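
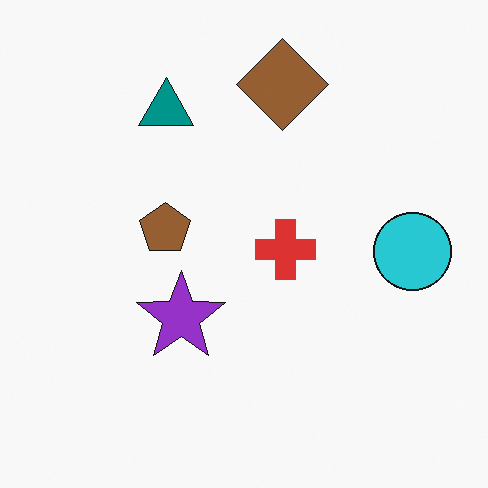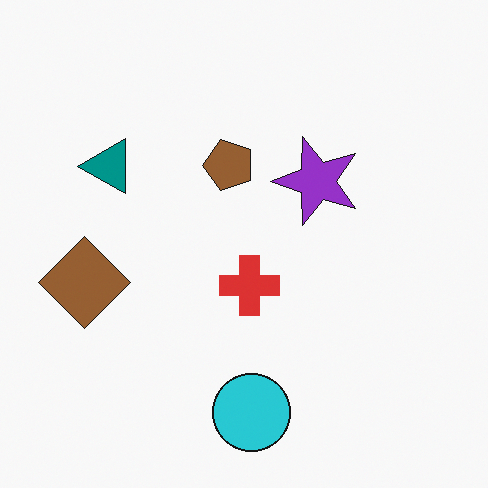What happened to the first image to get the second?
The transformation is: transposed (reflected across the top-left ↔ bottom-right diagonal).

Shapes have swapped their row and column positions — what was in the top-right is now in the bottom-left — a diagonal reflection.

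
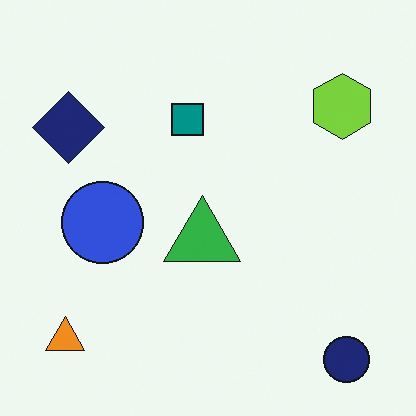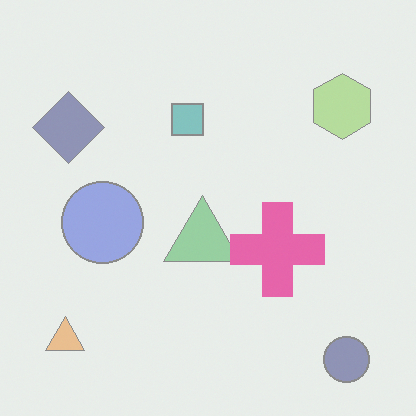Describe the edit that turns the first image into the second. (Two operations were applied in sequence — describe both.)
The image was washed out (contrast reduced), then overlaid with an additional pink cross.

Tones are pushed toward mid-grey across the whole image — a global contrast change. A pink cross appears in the second image that is absent from the first.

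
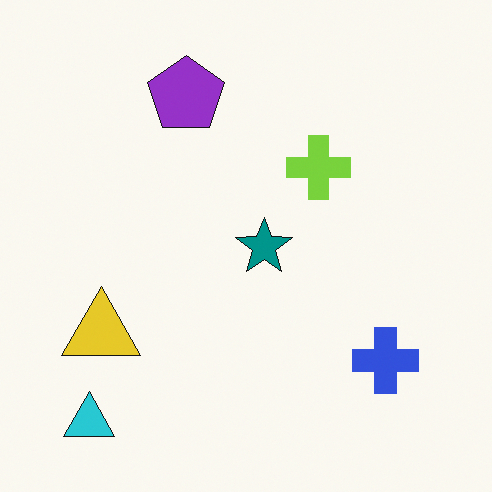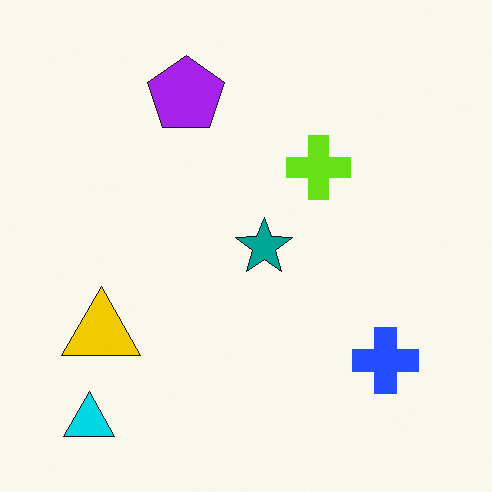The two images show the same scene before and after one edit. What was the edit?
It was slightly oversaturated.

All colors are more vivid — a global saturation change.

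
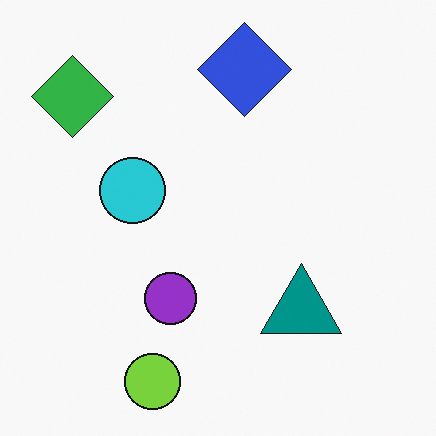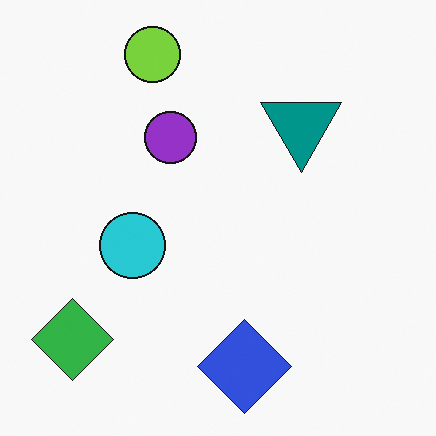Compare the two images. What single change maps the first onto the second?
It was flipped vertically (top ↔ bottom).

The lime circle is in the bottom of the first image and the top of the second — shapes on opposite sides of the horizontal midline have swapped in a mirror flip.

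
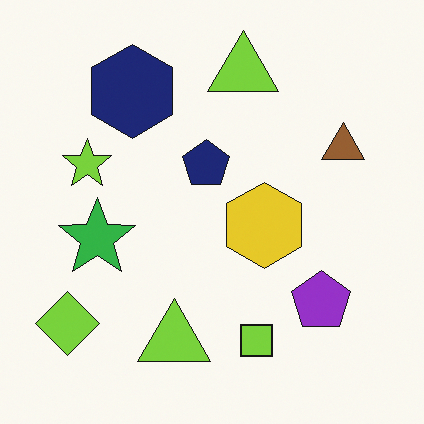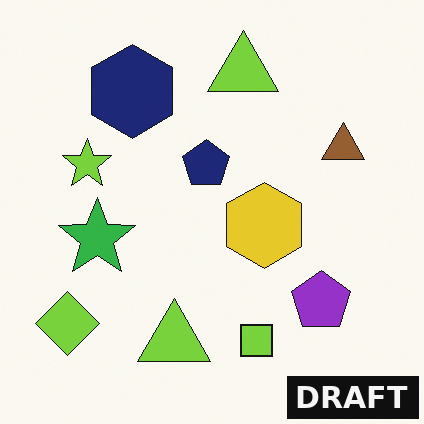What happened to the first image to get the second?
Watermarked with the text "DRAFT" in the lower-right corner.

A dark label reading "DRAFT" appears in the lower-right corner.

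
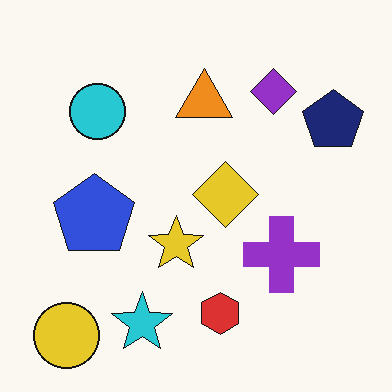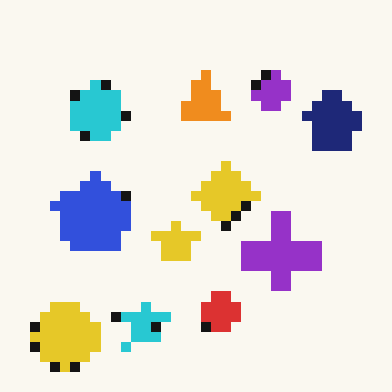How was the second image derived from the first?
Heavily pixelated into large blocks.

Shapes are reduced to large square blocks; fine edges and outlines are lost — a downscale-then-upscale (mosaic) effect.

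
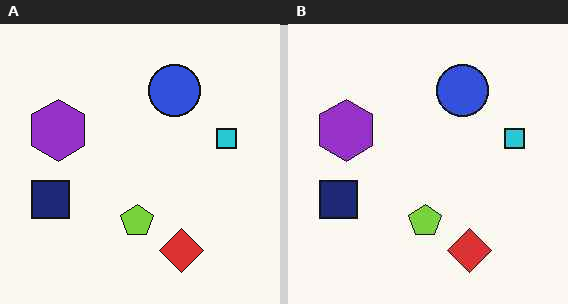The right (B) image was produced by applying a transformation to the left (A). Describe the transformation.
The transformation is: JPEG-compressed with visible artifacts.

Blocky 8×8 compression artifacts appear around shape edges and the flat background shows ringing — characteristic JPEG degradation.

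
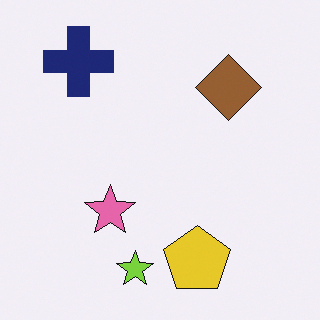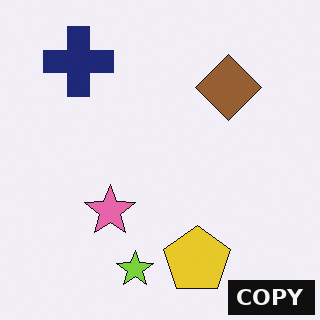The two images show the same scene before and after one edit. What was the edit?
Watermarked with the text "COPY" in the lower-right corner.

A dark label reading "COPY" appears in the lower-right corner.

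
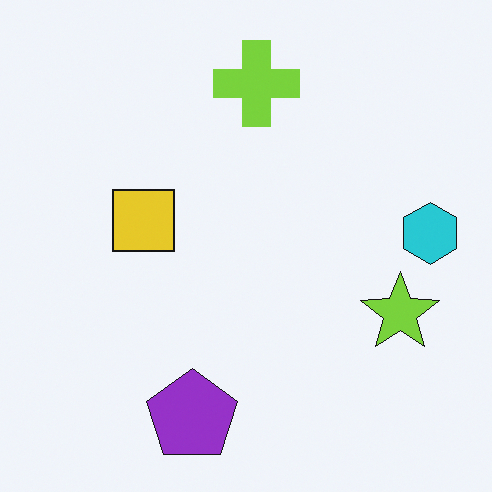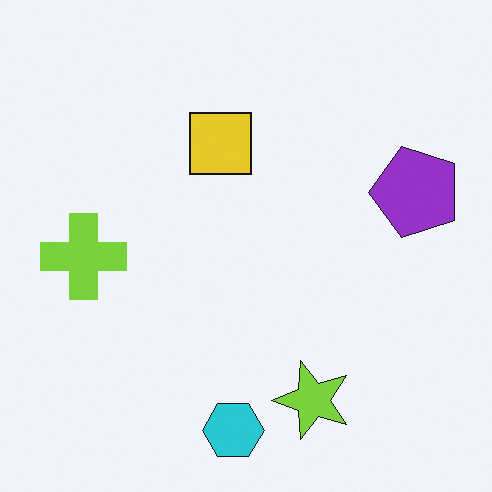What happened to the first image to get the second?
It was transposed (reflected across the top-left ↔ bottom-right diagonal).

Shapes have swapped their row and column positions — what was in the top-right is now in the bottom-left — a diagonal reflection.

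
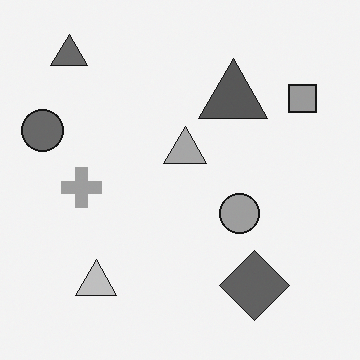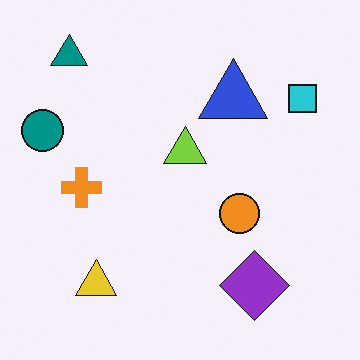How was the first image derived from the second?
The transformation is: converted to grayscale.

All color is removed — every shape is now a shade of grey.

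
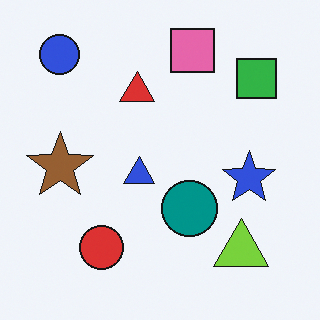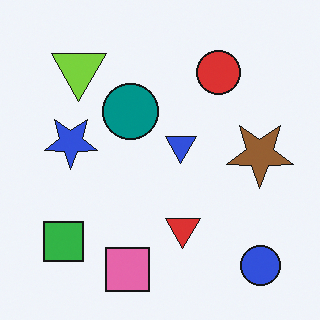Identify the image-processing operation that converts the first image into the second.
The image was rotated 180°.

The blue circle sits in the top-left of the first image and the bottom-right of the second — consistent with a whole-image 180° rotation.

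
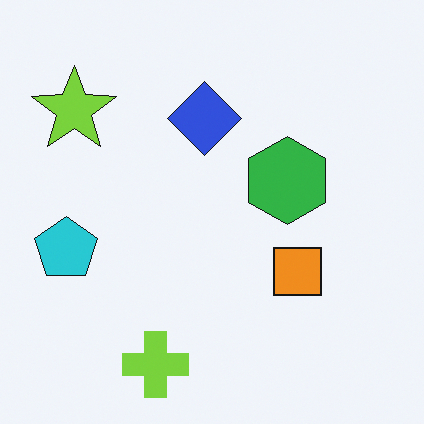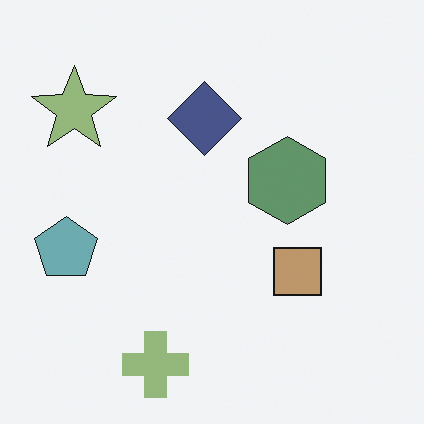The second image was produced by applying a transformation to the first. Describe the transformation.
It was heavily desaturated.

All colors are more muted and greyish — a global saturation change.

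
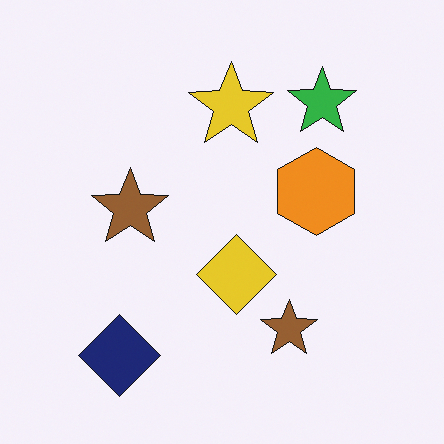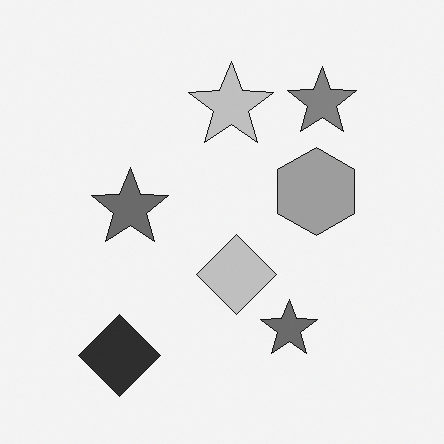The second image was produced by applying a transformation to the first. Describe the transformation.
The second image is the first converted to grayscale.

All color is removed — every shape is now a shade of grey.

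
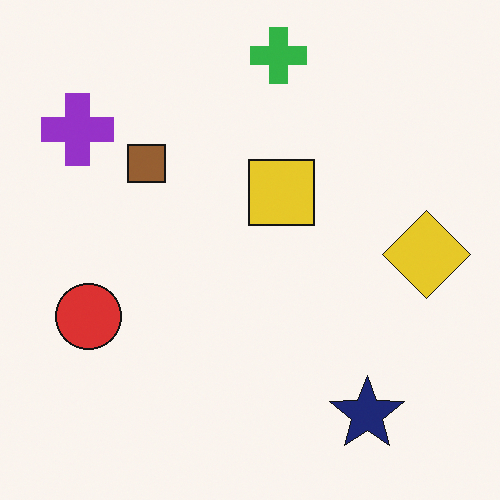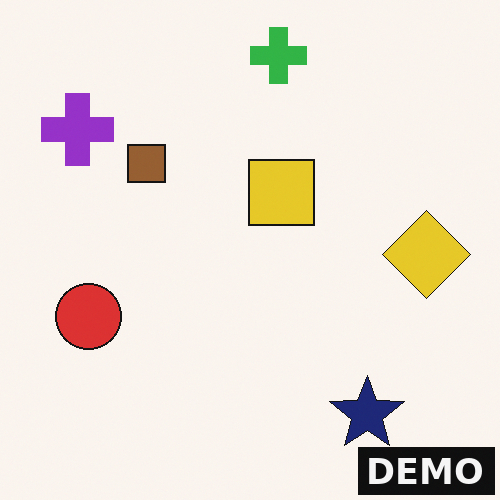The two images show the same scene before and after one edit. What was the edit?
This is the original image watermarked with the text "DEMO" in the lower-right corner.

A dark label reading "DEMO" appears in the lower-right corner.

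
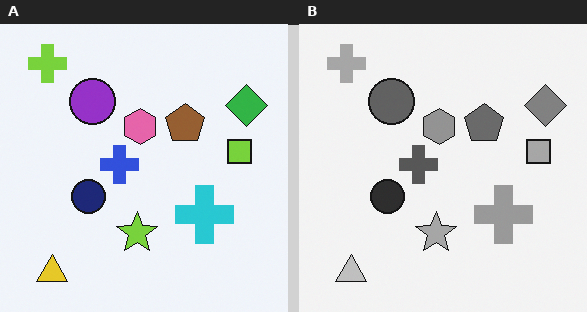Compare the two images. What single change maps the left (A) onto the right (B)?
Converted to grayscale.

All color is removed — every shape is now a shade of grey.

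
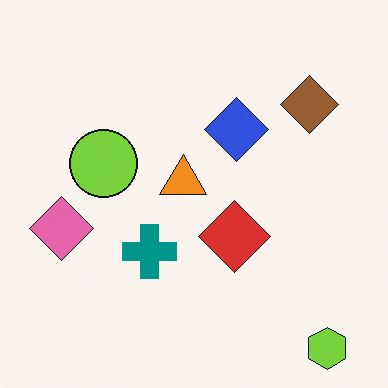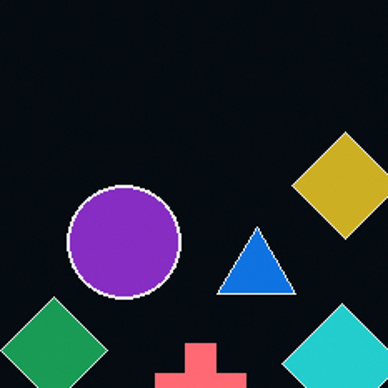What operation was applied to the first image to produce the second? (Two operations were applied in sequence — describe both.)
Cropped tightly and scaled back up, then color-inverted (negative).

The visible shapes are larger and the field of view is narrower; shapes near the original edges may be partly or wholly outside the frame — a crop-and-rescale. The light background has become dark and every shape's color is its complement — a photographic negative.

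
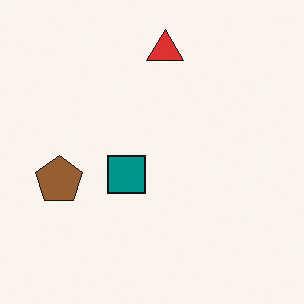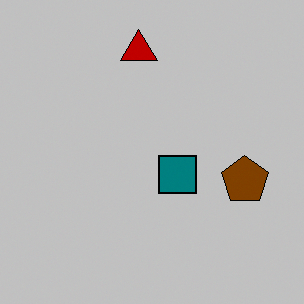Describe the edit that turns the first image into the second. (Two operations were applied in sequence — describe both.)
The second image is the first flipped horizontally (left ↔ right), then heavily posterized to just a handful of flat colors.

The brown pentagon is in the left of the first image and the right of the second — shapes on opposite sides of the vertical midline have swapped in a mirror flip. Each flat color has snapped to a coarser quantized level — most visibly, the near-white background has dropped to a flat grey.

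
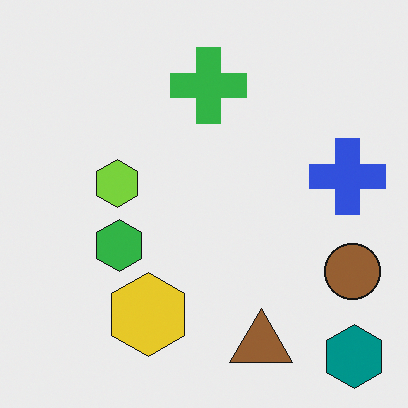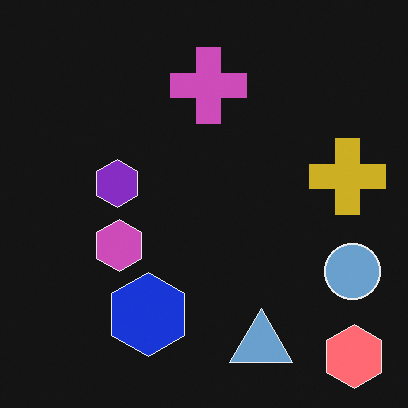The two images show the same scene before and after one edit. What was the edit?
This is the original image color-inverted (negative).

The light background has become dark and every shape's color is its complement — a photographic negative.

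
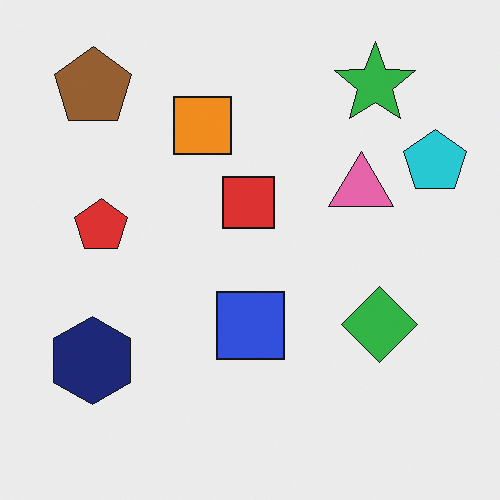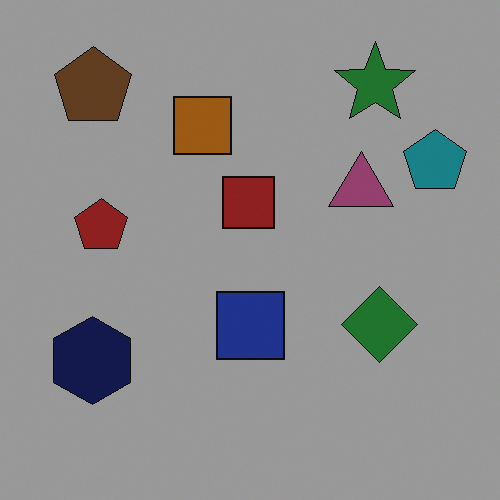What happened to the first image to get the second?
It was substantially darkened.

Every pixel — background and shapes alike — is uniformly darkened.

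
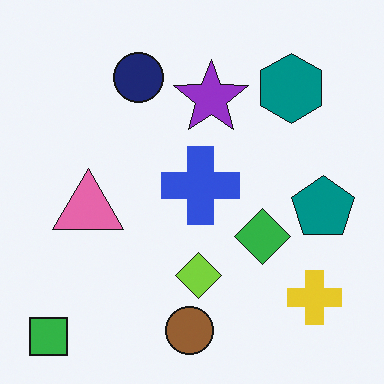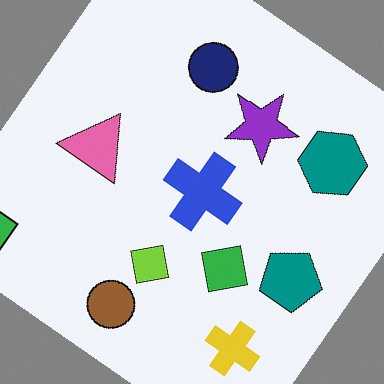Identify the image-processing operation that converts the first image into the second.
This is the original image rotated clockwise by a large amount — several tens of degrees.

Every shape is tilted by the same angle and the image corners show triangular fill wedges — a whole-image rotation by a non-right angle.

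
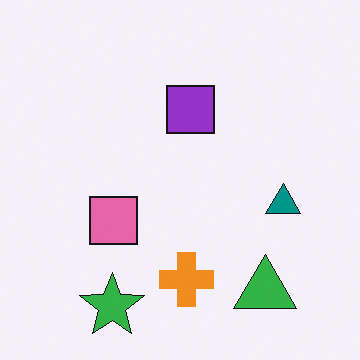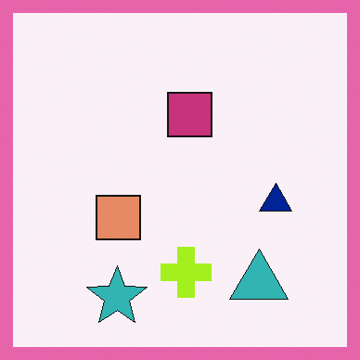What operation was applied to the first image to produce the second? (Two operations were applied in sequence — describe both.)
This is the original image hue-shifted slightly, then framed with a pink border.

Every shape's color has rotated by the same amount around the hue wheel — a uniform hue shift. A solid pink frame runs around the edge of the second image, with the content slightly shrunk inside it.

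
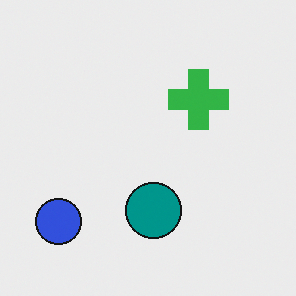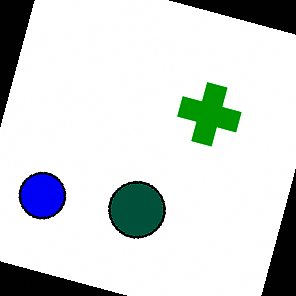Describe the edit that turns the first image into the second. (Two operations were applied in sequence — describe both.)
Rotated clockwise by a moderate amount, then given much higher contrast.

Every shape is tilted by the same angle and the image corners show triangular fill wedges — a whole-image rotation by a non-right angle. Tones are pushed away from mid-grey across the whole image — a global contrast change.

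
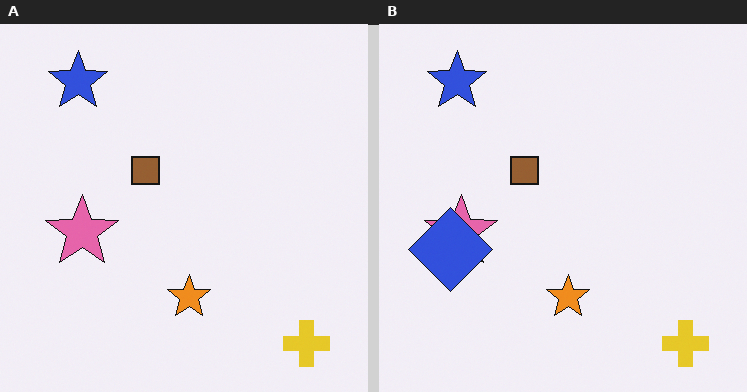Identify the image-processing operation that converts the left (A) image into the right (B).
This is the original image overlaid with an additional blue diamond.

A blue diamond appears in the right (B) image that is absent from the left (A).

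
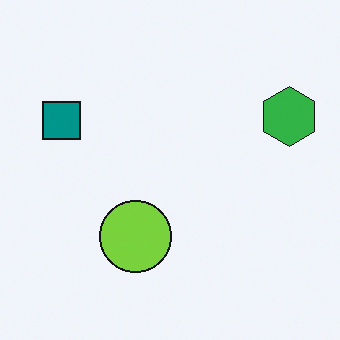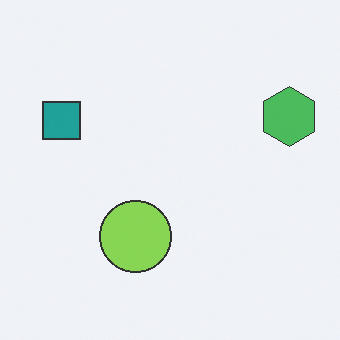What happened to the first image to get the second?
The transformation is: given slightly reduced contrast.

Tones are pushed toward mid-grey across the whole image — a global contrast change.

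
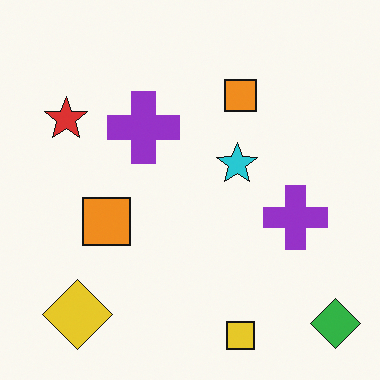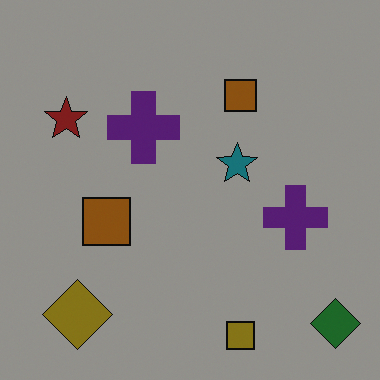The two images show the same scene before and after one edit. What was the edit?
The transformation is: darkened a lot.

Every pixel — background and shapes alike — is uniformly darkened.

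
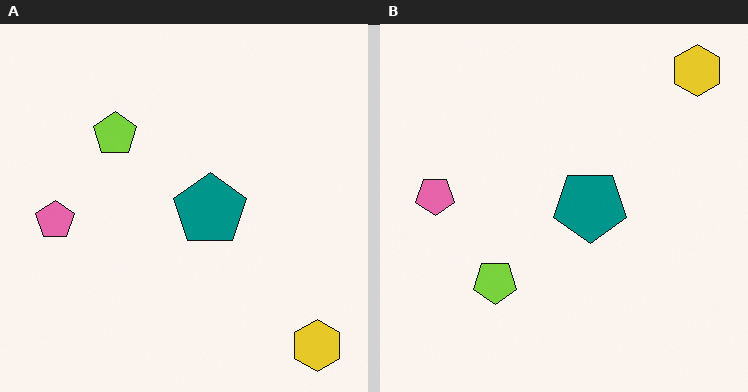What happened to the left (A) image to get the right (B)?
It was flipped vertically (top ↔ bottom).

The yellow hexagon is in the bottom-right of the left (A) image and the top-right of the right (B) — shapes on opposite sides of the horizontal midline have swapped in a mirror flip.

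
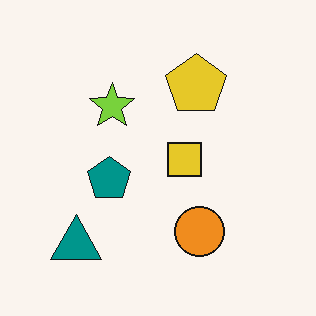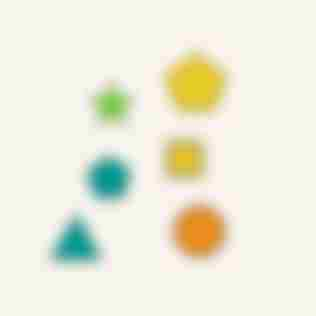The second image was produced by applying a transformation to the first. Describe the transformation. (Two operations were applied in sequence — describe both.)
This is the original image heavily blurred, then degraded with heavy JPEG compression.

Shape edges and outlines are uniformly softened across the whole image. Blocky 8×8 compression artifacts appear around shape edges and the flat background shows ringing — characteristic JPEG degradation.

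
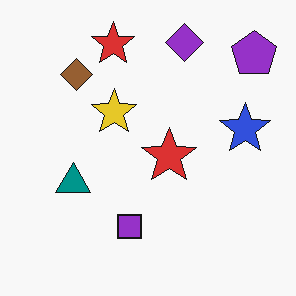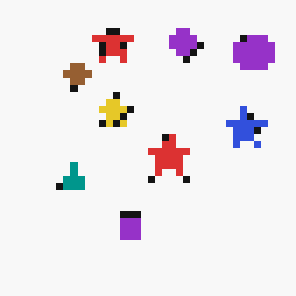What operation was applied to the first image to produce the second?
The second image is the first pixelated into visible square blocks.

Shapes are reduced to large square blocks; fine edges and outlines are lost — a downscale-then-upscale (mosaic) effect.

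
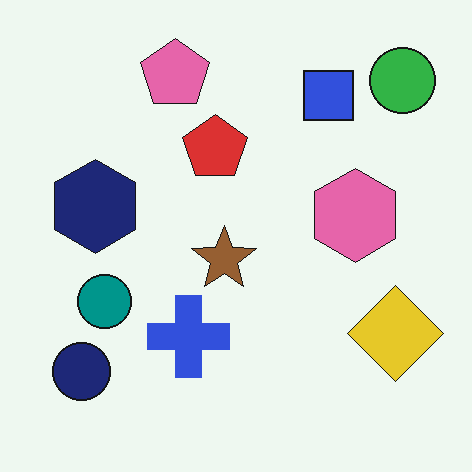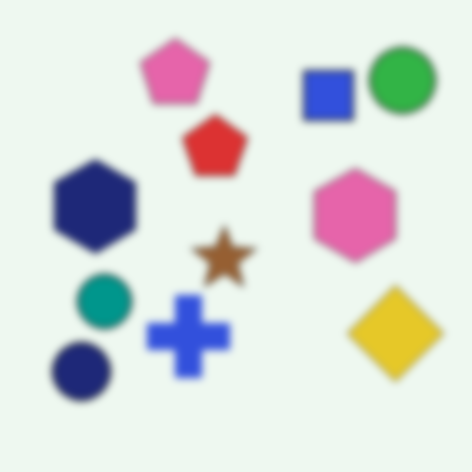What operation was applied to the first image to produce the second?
The transformation is: moderately blurred.

Shape edges and outlines are uniformly softened across the whole image.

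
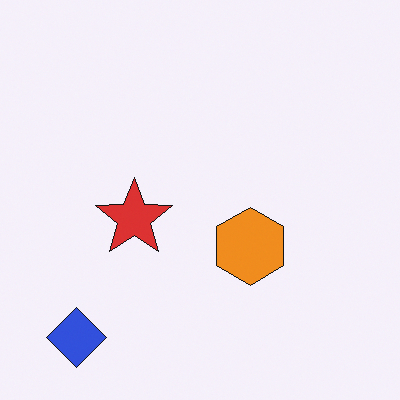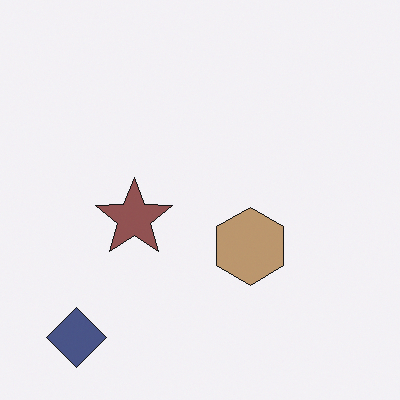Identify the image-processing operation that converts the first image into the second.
This is the original image made much more muted (saturation change).

All colors are more muted and greyish — a global saturation change.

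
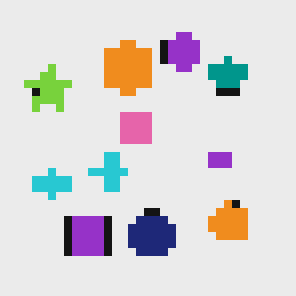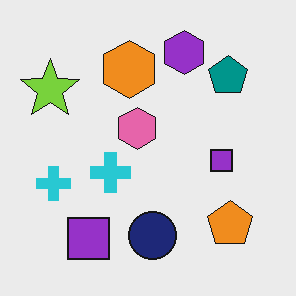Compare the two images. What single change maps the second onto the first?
The image was moderately pixelated.

Shapes are reduced to large square blocks; fine edges and outlines are lost — a downscale-then-upscale (mosaic) effect.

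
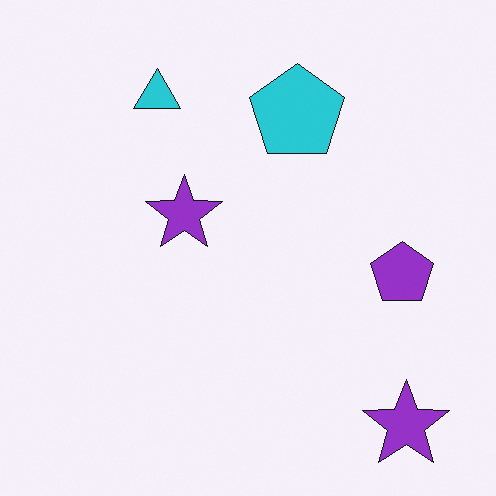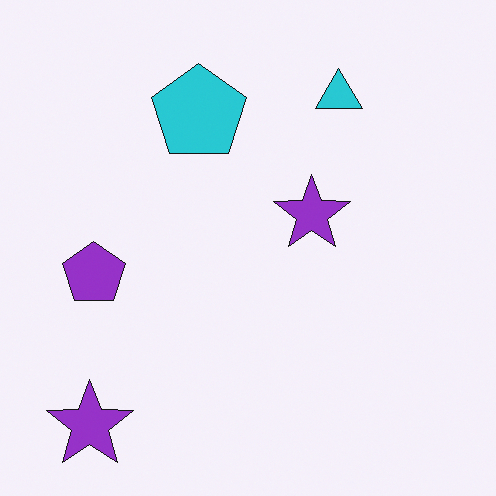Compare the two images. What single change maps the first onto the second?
It was flipped horizontally (left ↔ right).

The purple pentagon is in the right of the first image and the left of the second — shapes on opposite sides of the vertical midline have swapped in a mirror flip.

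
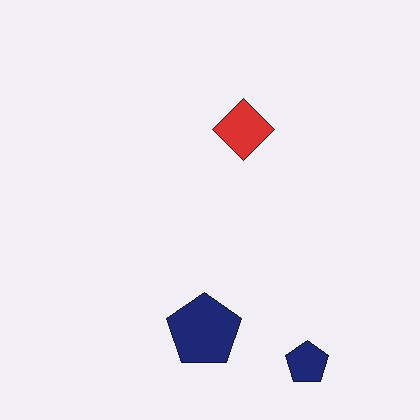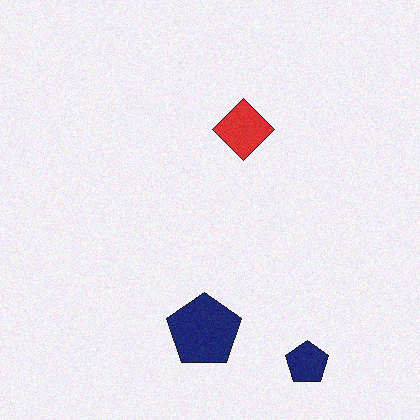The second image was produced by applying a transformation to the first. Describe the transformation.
The image was degraded with a light layer of grain.

Random speckle covers the whole image, including the flat background.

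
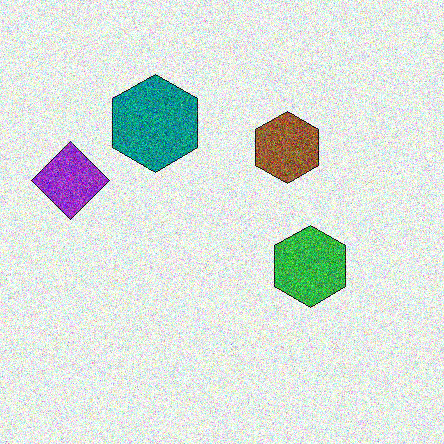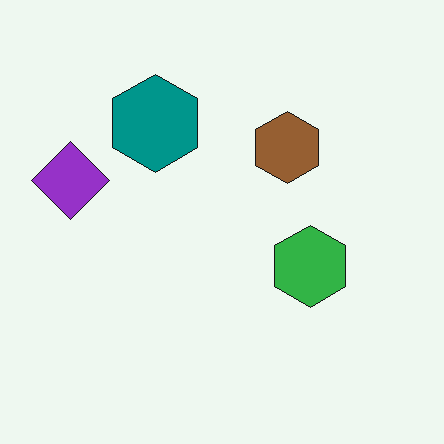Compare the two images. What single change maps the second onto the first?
It was degraded with a thick layer of grain.

Random speckle covers the whole image, including the flat background.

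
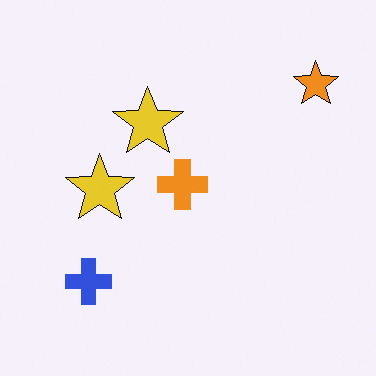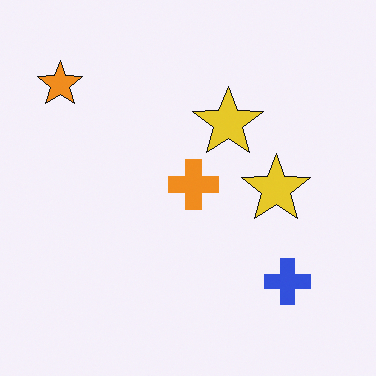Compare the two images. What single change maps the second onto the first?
The transformation is: flipped horizontally (left ↔ right).

The orange star is in the top-left of the second image and the top-right of the first — shapes on opposite sides of the vertical midline have swapped in a mirror flip.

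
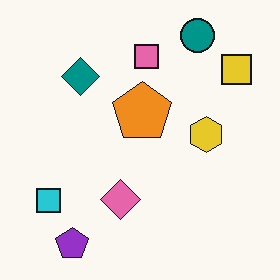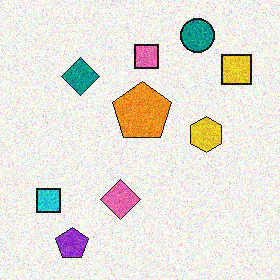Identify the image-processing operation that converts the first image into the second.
It was degraded with moderate additive noise.

Random speckle covers the whole image, including the flat background.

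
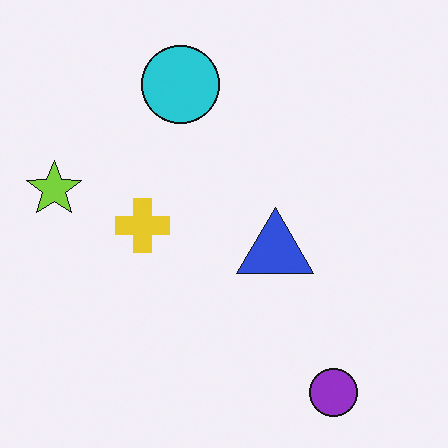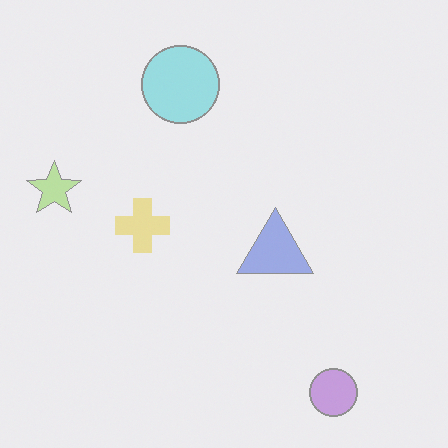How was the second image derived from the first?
It was washed out (contrast reduced).

Tones are pushed toward mid-grey across the whole image — a global contrast change.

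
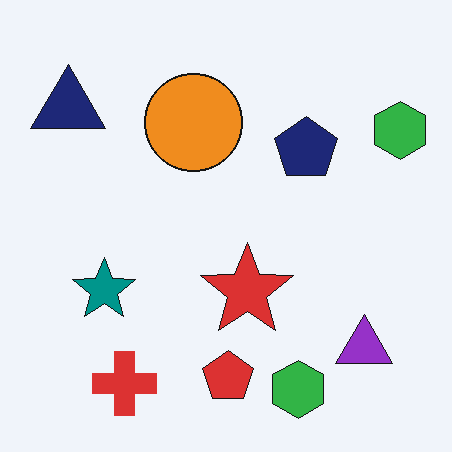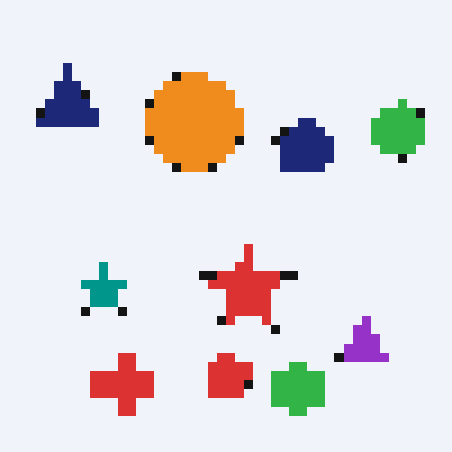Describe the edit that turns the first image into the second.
The transformation is: coarsely pixelated.

Shapes are reduced to large square blocks; fine edges and outlines are lost — a downscale-then-upscale (mosaic) effect.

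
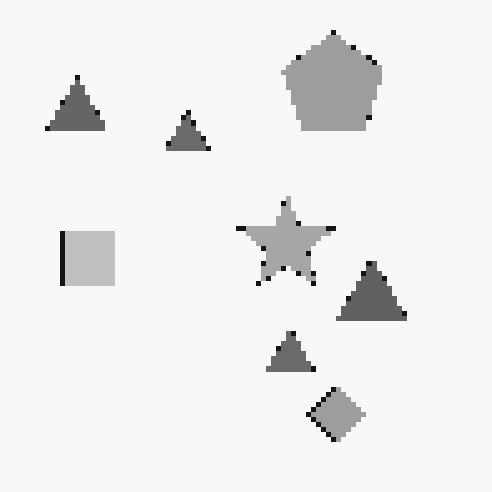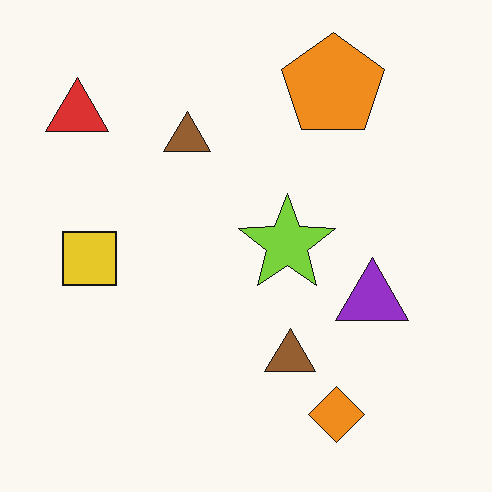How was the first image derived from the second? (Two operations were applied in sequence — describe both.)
The first image is the second lightly pixelated (a mild mosaic effect), then converted to grayscale.

Shapes are reduced to large square blocks; fine edges and outlines are lost — a downscale-then-upscale (mosaic) effect. All color is removed — every shape is now a shade of grey.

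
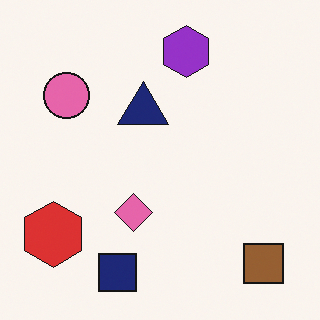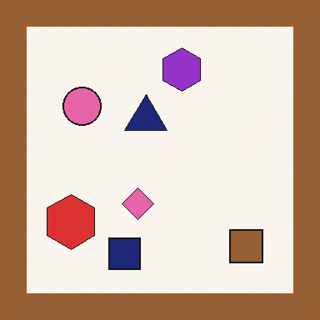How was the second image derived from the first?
The second image is the first framed with a brown border.

A solid brown frame runs around the edge of the second image, with the content slightly shrunk inside it.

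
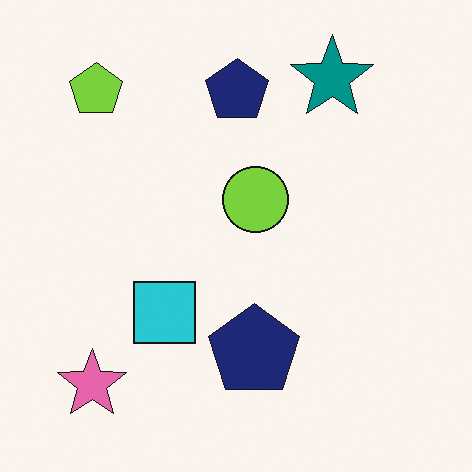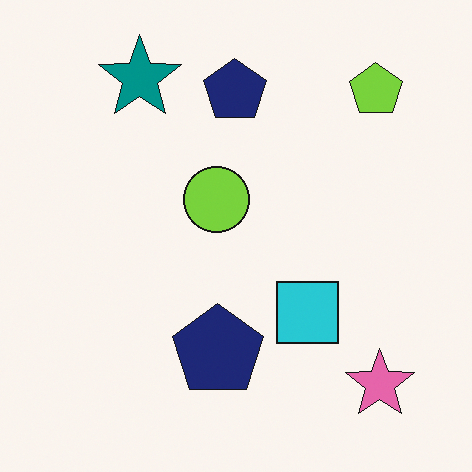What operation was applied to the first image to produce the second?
This is the original image flipped horizontally (left ↔ right).

The pink star is in the bottom-left of the first image and the bottom-right of the second — shapes on opposite sides of the vertical midline have swapped in a mirror flip.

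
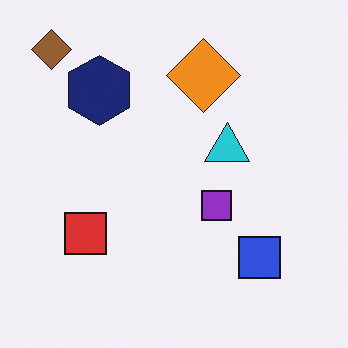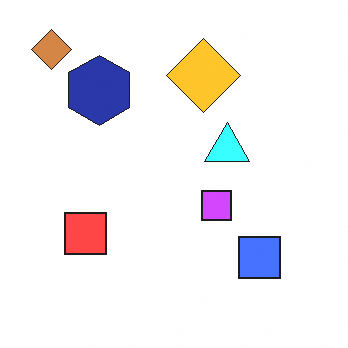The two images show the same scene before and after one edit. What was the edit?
This is the original image noticeably brightened.

Every pixel — background and shapes alike — is uniformly brightened.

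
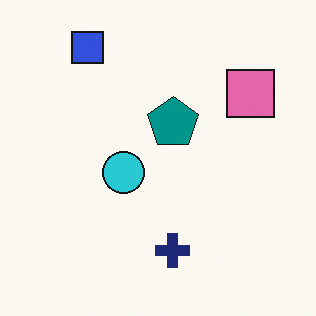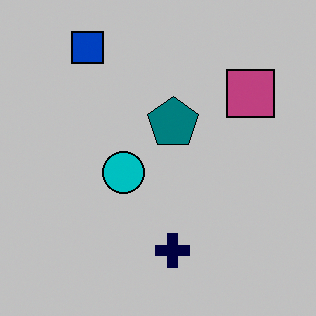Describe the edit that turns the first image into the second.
The image was aggressively posterized.

Each flat color has snapped to a coarser quantized level — most visibly, the near-white background has dropped to a flat grey.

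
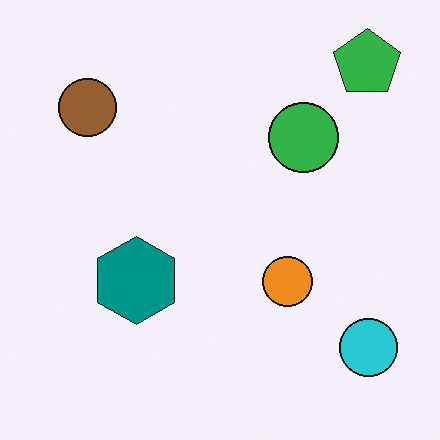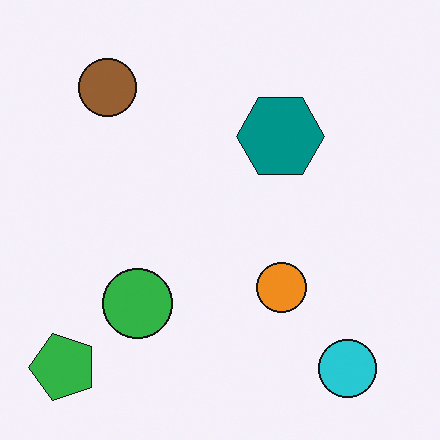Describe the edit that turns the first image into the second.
Transposed (reflected across the top-left ↔ bottom-right diagonal).

Shapes have swapped their row and column positions — what was in the top-right is now in the bottom-left — a diagonal reflection.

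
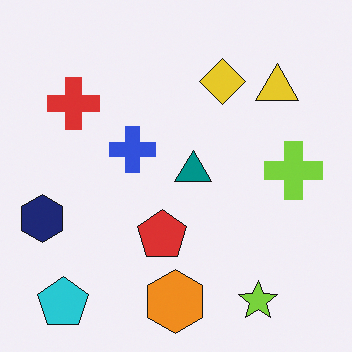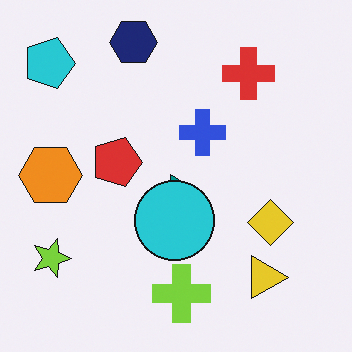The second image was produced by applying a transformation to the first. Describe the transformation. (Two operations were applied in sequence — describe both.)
It was rotated 90° clockwise, then overlaid with an additional cyan circle.

The cyan pentagon sits in the bottom-left of the first image and the top-left of the second — consistent with a whole-image 90° clockwise rotation. A cyan circle appears in the second image that is absent from the first.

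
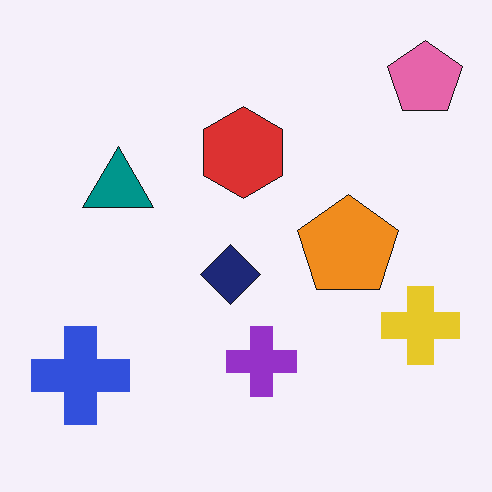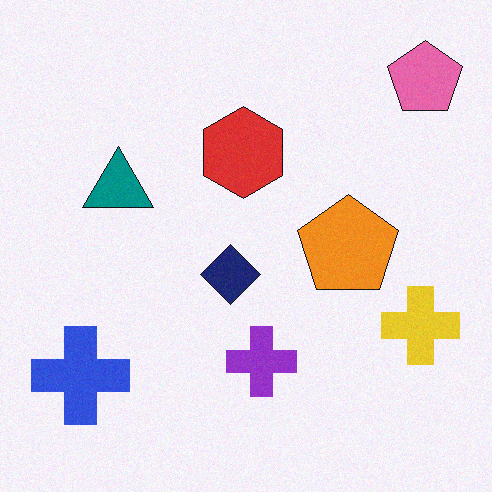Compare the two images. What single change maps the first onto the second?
The second image is the first degraded with light additive noise.

Random speckle covers the whole image, including the flat background.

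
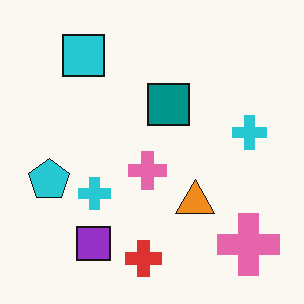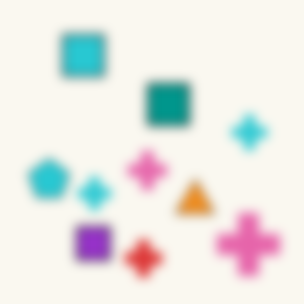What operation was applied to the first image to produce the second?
The second image is the first strongly gaussian-blurred.

Shape edges and outlines are uniformly softened across the whole image.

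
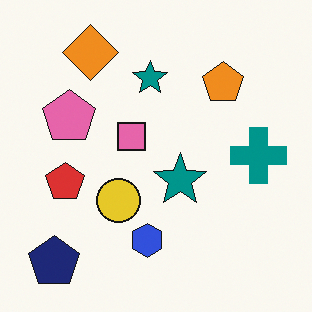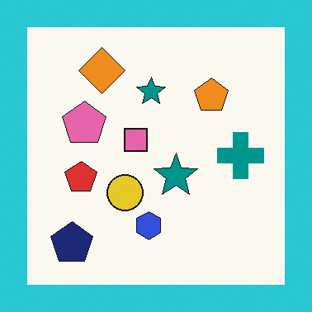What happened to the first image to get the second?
Framed with a cyan border.

A solid cyan frame runs around the edge of the second image, with the content slightly shrunk inside it.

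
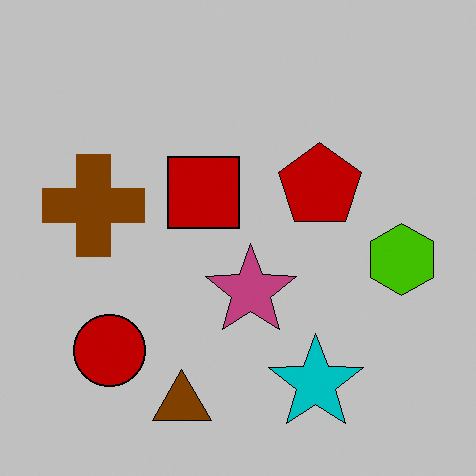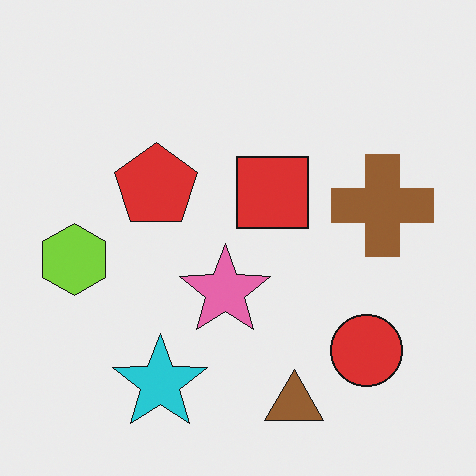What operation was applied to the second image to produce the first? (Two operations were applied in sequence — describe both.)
The image was flipped horizontally (left ↔ right), then aggressively posterized.

The lime hexagon is in the left of the second image and the right of the first — shapes on opposite sides of the vertical midline have swapped in a mirror flip. Each flat color has snapped to a coarser quantized level — most visibly, the near-white background has dropped to a flat grey.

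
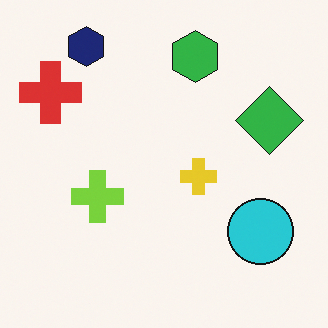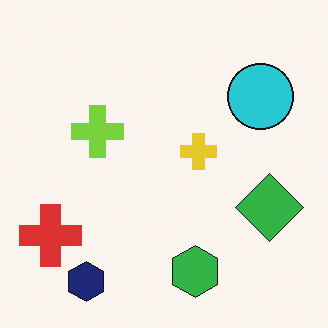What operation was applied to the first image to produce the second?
Flipped vertically (top ↔ bottom).

The navy hexagon is in the top-left of the first image and the bottom-left of the second — shapes on opposite sides of the horizontal midline have swapped in a mirror flip.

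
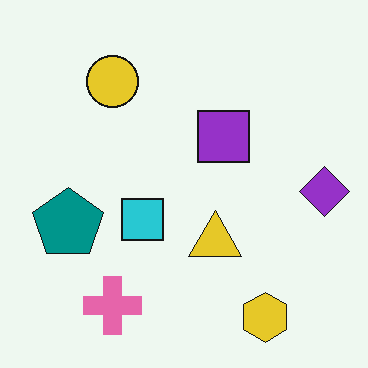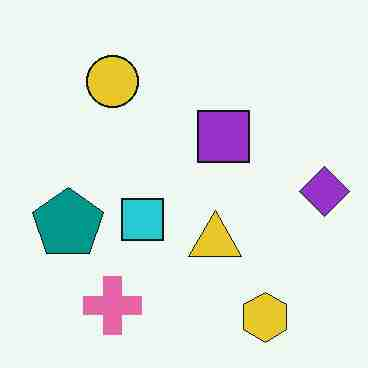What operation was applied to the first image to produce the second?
This is the original image degraded with heavy JPEG compression.

Blocky 8×8 compression artifacts appear around shape edges and the flat background shows ringing — characteristic JPEG degradation.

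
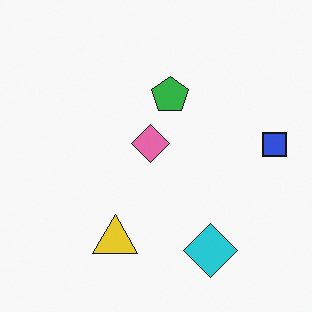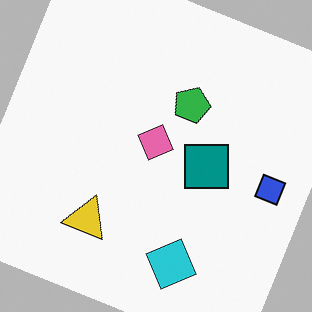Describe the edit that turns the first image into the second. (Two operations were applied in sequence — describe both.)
The second image is the first rotated clockwise by a clearly visible amount, then overlaid with an additional teal square.

Every shape is tilted by the same angle and the image corners show triangular fill wedges — a whole-image rotation by a non-right angle. A teal square appears in the second image that is absent from the first.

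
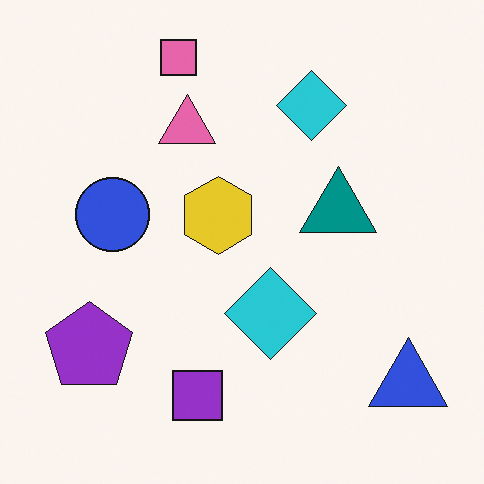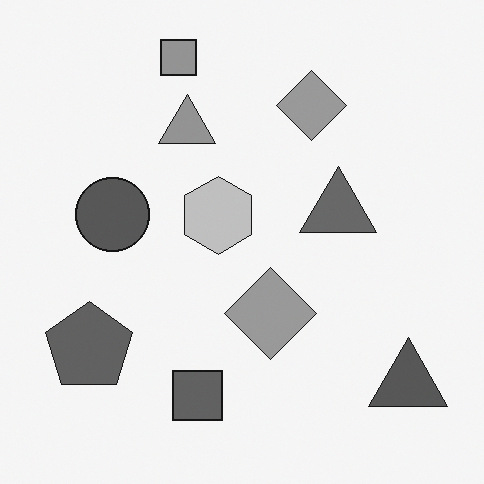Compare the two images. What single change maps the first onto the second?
This is the original image converted to grayscale.

All color is removed — every shape is now a shade of grey.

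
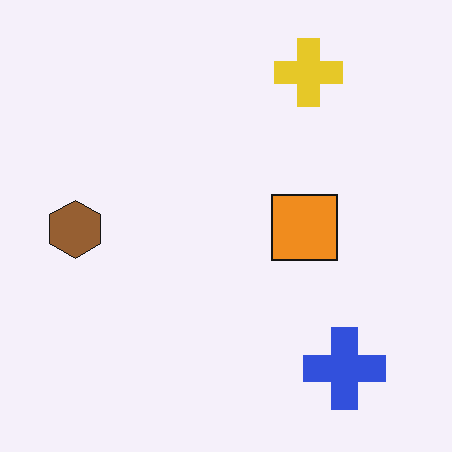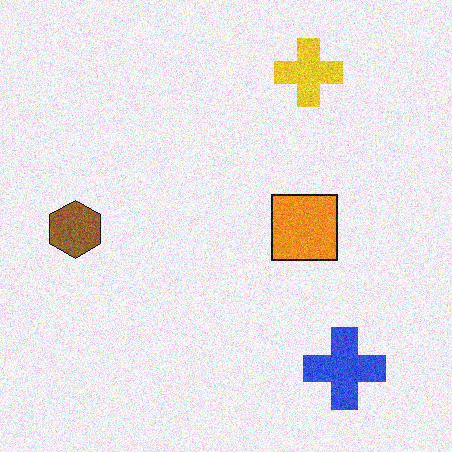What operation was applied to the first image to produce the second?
Degraded with moderate additive noise.

Random speckle covers the whole image, including the flat background.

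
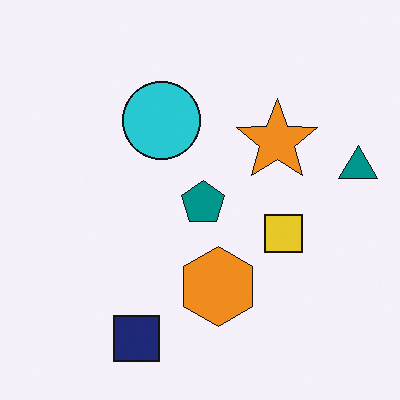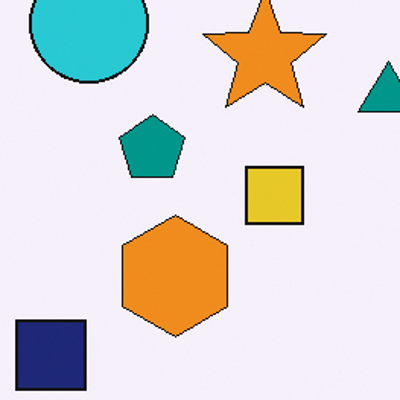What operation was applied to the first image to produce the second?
The image was cropped to a modestly smaller region and rescaled.

The visible shapes are larger and the field of view is narrower; shapes near the original edges may be partly or wholly outside the frame — a crop-and-rescale.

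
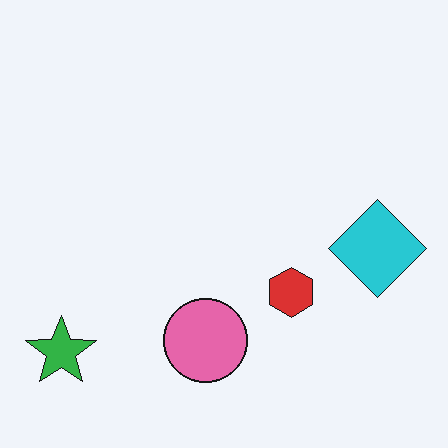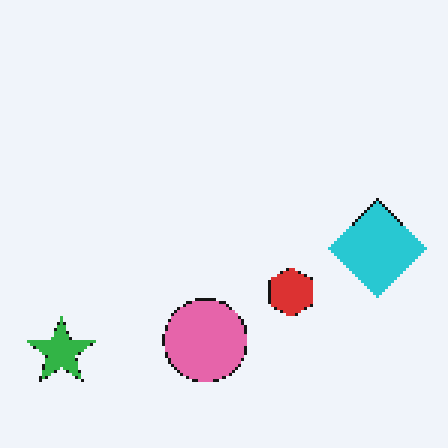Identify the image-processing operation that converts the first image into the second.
This is the original image mildly pixelated.

Shapes are reduced to large square blocks; fine edges and outlines are lost — a downscale-then-upscale (mosaic) effect.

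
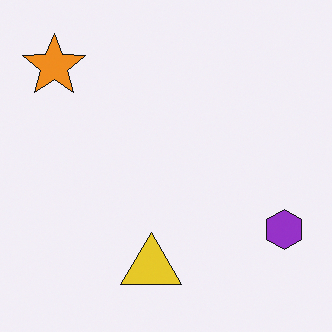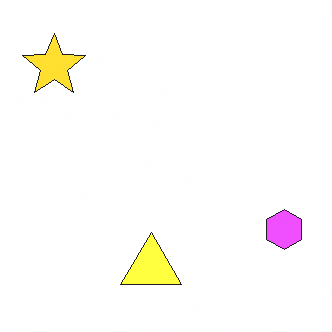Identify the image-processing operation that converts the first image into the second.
The transformation is: noticeably brightened.

Every pixel — background and shapes alike — is uniformly brightened.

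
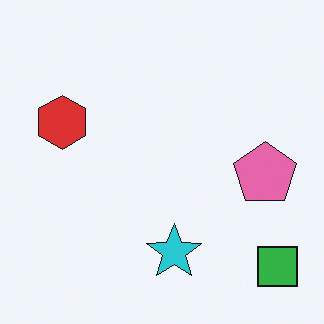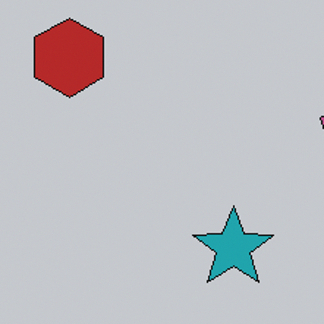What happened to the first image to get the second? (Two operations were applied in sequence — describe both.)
The second image is the first slightly darkened, then cropped to a modestly smaller region and rescaled.

Every pixel — background and shapes alike — is uniformly darkened. The visible shapes are larger and the field of view is narrower; shapes near the original edges may be partly or wholly outside the frame — a crop-and-rescale.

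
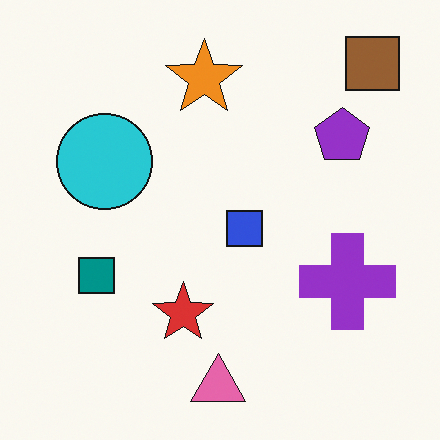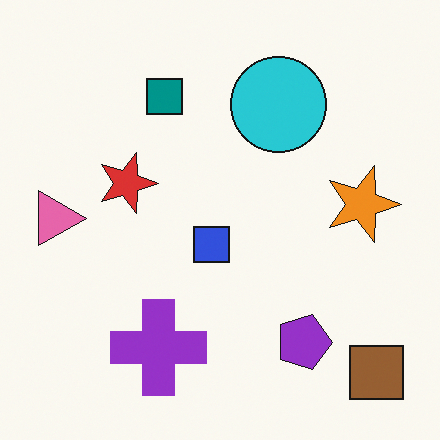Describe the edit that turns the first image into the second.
The transformation is: rotated 90° clockwise.

The brown square sits in the top-right of the first image and the bottom-right of the second — consistent with a whole-image 90° clockwise rotation.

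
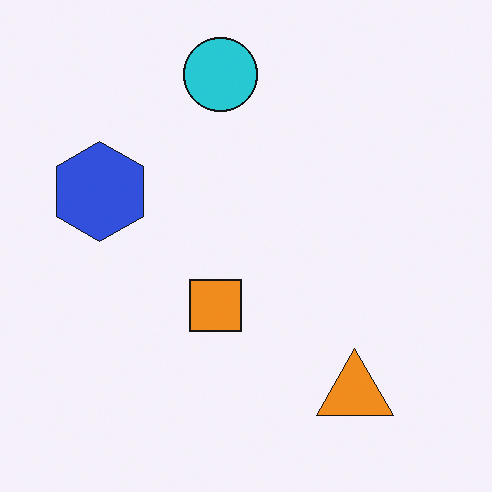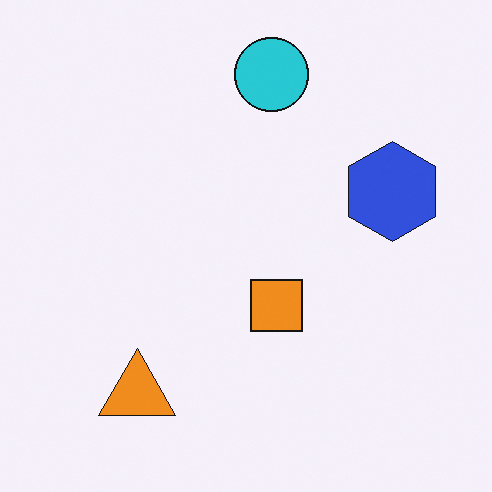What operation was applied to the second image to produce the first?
The transformation is: flipped horizontally (left ↔ right).

The blue hexagon is in the right of the second image and the left of the first — shapes on opposite sides of the vertical midline have swapped in a mirror flip.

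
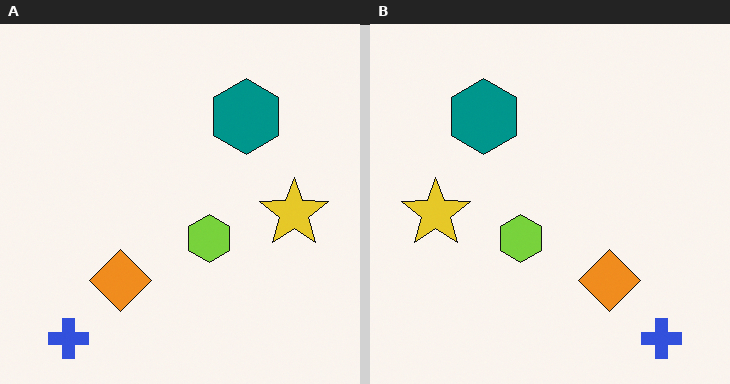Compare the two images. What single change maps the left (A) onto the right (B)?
The image was flipped horizontally (left ↔ right).

The yellow star is in the right of the left (A) image and the left of the right (B) — shapes on opposite sides of the vertical midline have swapped in a mirror flip.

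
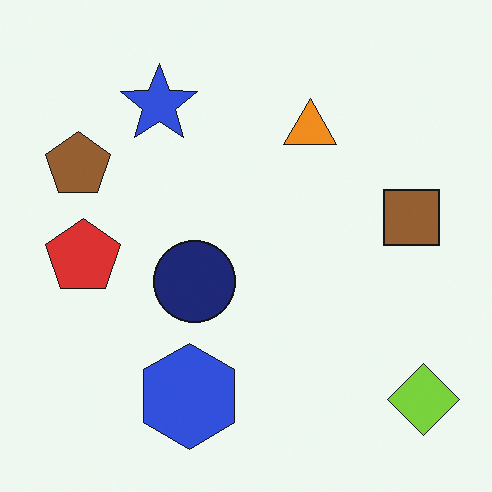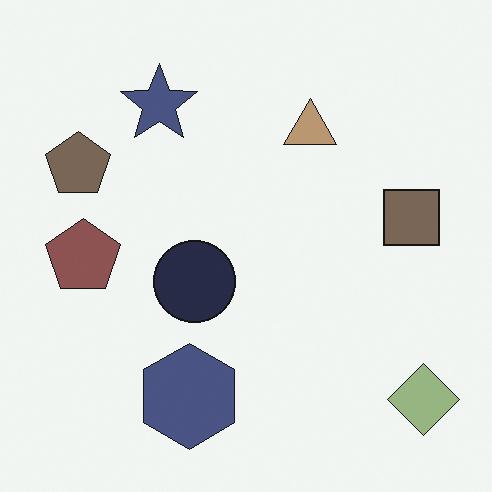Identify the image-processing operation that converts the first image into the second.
The second image is the first made much more muted (saturation change).

All colors are more muted and greyish — a global saturation change.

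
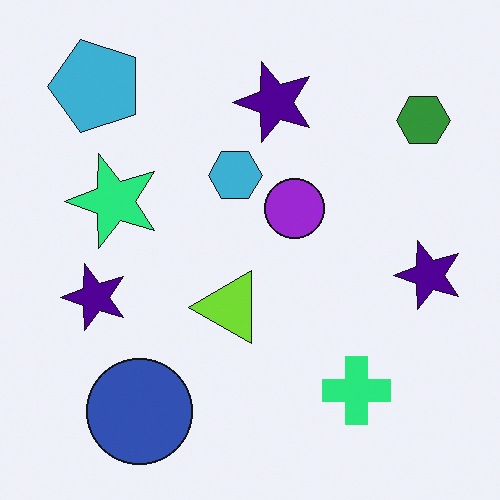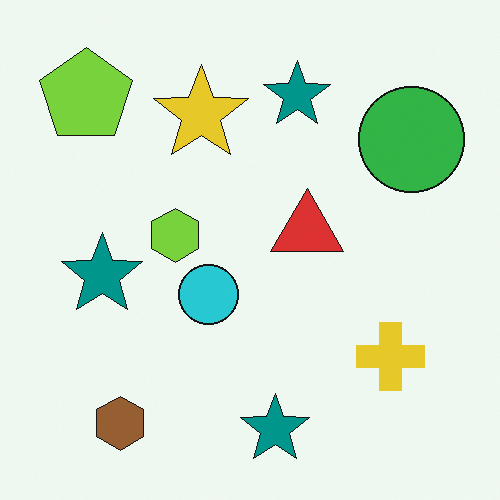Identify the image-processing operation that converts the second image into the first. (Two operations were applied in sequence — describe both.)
It was transposed (reflected across the top-left ↔ bottom-right diagonal), then hue-shifted by a moderate amount.

Shapes have swapped their row and column positions — what was in the top-right is now in the bottom-left — a diagonal reflection. Every shape's color has rotated by the same amount around the hue wheel — a uniform hue shift.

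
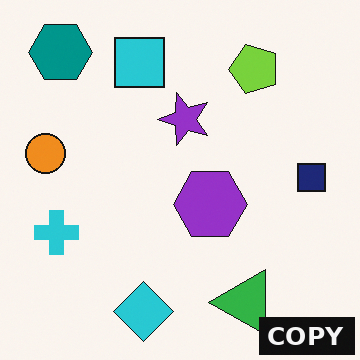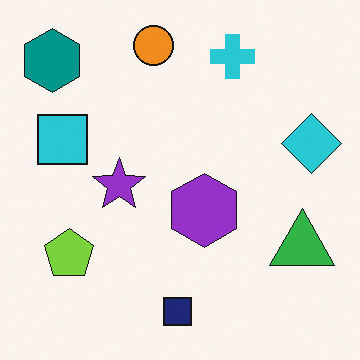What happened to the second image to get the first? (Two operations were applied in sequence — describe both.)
This is the original image transposed (reflected across the top-left ↔ bottom-right diagonal), then watermarked with the text "COPY" in the lower-right corner.

Shapes have swapped their row and column positions — what was in the top-right is now in the bottom-left — a diagonal reflection. A dark label reading "COPY" appears in the lower-right corner.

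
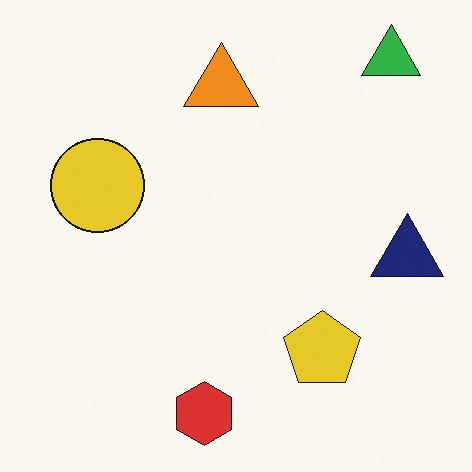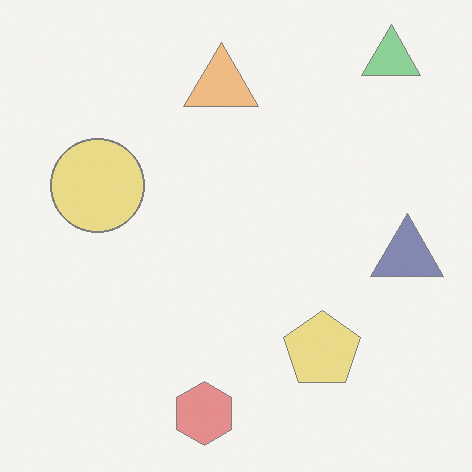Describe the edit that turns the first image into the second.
The transformation is: given much lower contrast.

Tones are pushed toward mid-grey across the whole image — a global contrast change.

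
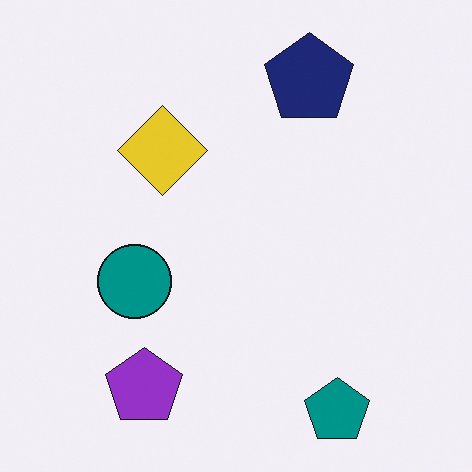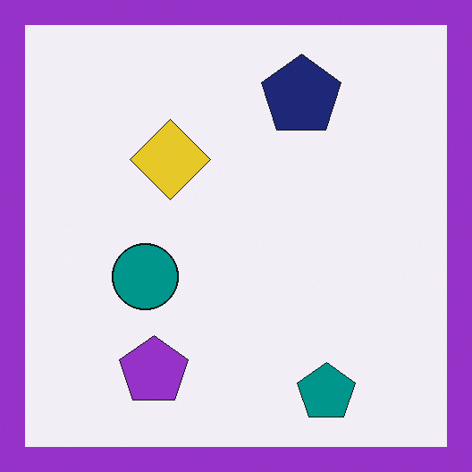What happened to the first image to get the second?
Framed with a purple border.

A solid purple frame runs around the edge of the second image, with the content slightly shrunk inside it.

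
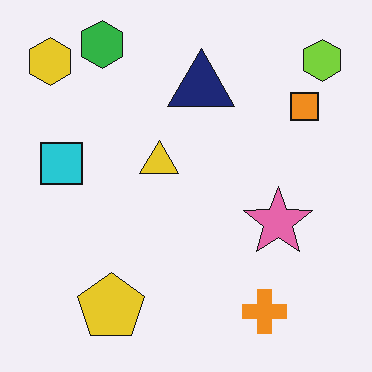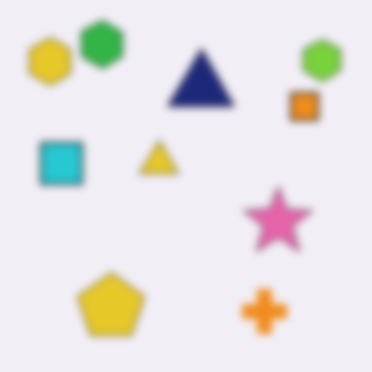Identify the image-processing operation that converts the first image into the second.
Moderately blurred.

Shape edges and outlines are uniformly softened across the whole image.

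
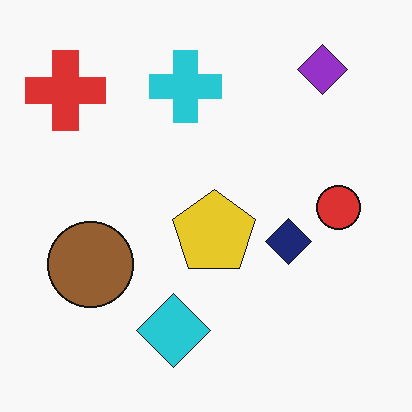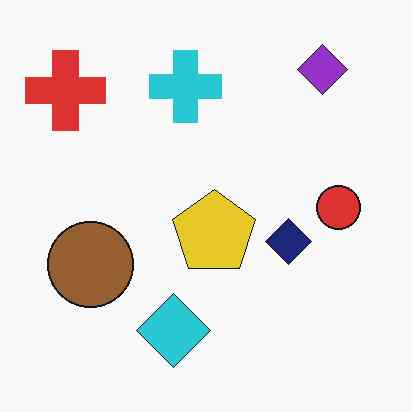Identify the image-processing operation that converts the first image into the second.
The image was JPEG-compressed with visible artifacts.

Blocky 8×8 compression artifacts appear around shape edges and the flat background shows ringing — characteristic JPEG degradation.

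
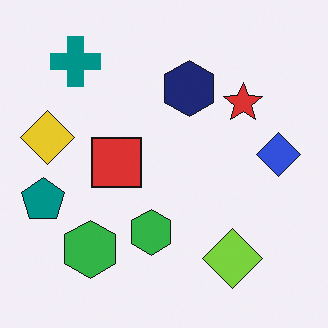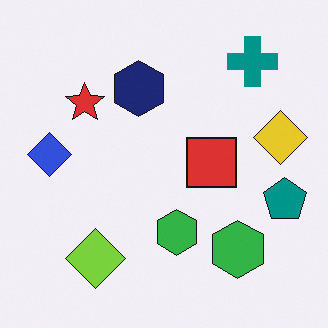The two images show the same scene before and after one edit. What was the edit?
The second image is the first flipped horizontally (left ↔ right).

The teal pentagon is in the left of the first image and the right of the second — shapes on opposite sides of the vertical midline have swapped in a mirror flip.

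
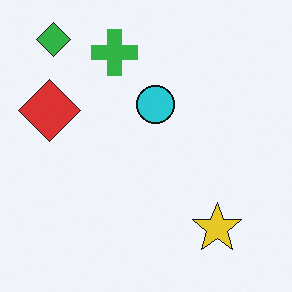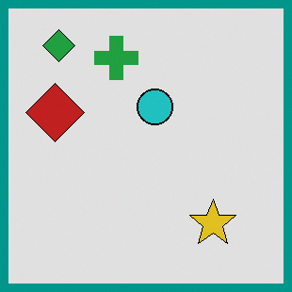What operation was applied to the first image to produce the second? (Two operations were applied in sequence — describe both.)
It was posterized to a reduced palette, then framed with a teal border.

Each flat color has snapped to a coarser quantized level — most visibly, the near-white background has dropped to a flat grey. A solid teal frame runs around the edge of the second image, with the content slightly shrunk inside it.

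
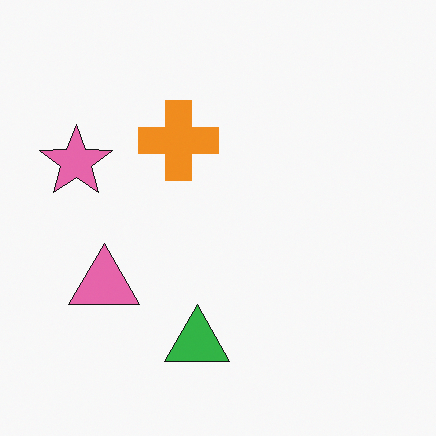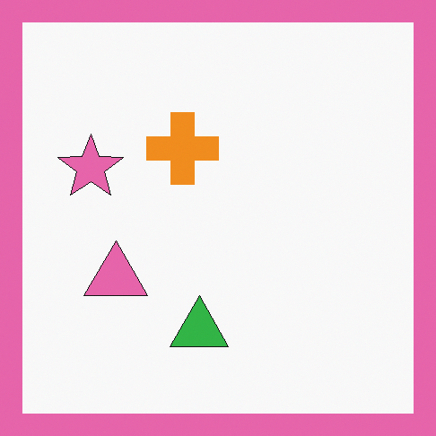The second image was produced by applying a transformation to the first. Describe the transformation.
This is the original image framed with a pink border.

A solid pink frame runs around the edge of the second image, with the content slightly shrunk inside it.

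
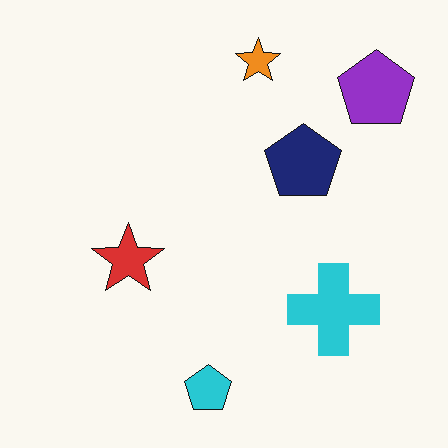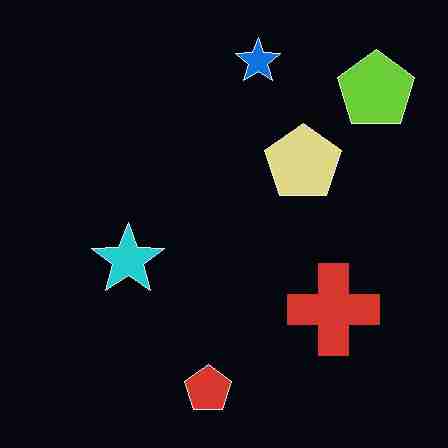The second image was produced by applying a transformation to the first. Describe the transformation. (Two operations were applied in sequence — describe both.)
The image was heavily JPEG-compressed with obvious blocking artifacts, then color-inverted (negative).

Blocky 8×8 compression artifacts appear around shape edges and the flat background shows ringing — characteristic JPEG degradation. The light background has become dark and every shape's color is its complement — a photographic negative.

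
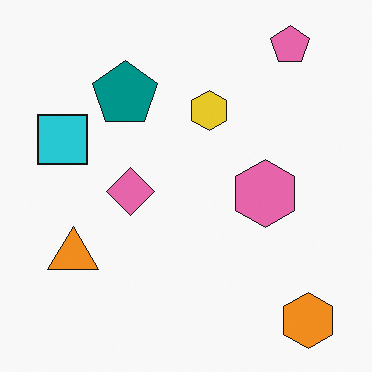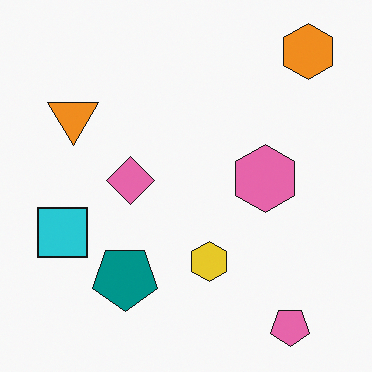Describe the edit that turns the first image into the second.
The transformation is: flipped vertically (top ↔ bottom).

The pink pentagon is in the top-right of the first image and the bottom-right of the second — shapes on opposite sides of the horizontal midline have swapped in a mirror flip.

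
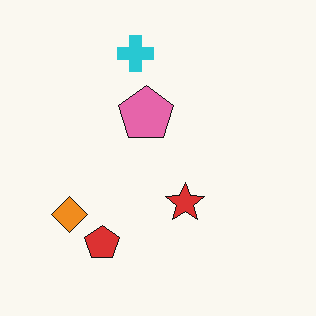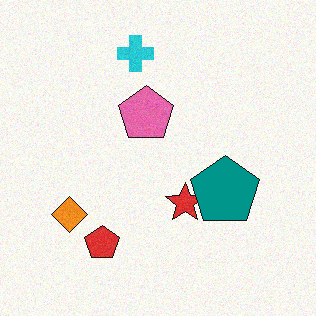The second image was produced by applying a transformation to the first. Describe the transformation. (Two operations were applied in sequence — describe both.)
The image was degraded with subtle gaussian noise, then overlaid with an additional teal pentagon.

Random speckle covers the whole image, including the flat background. A teal pentagon appears in the second image that is absent from the first.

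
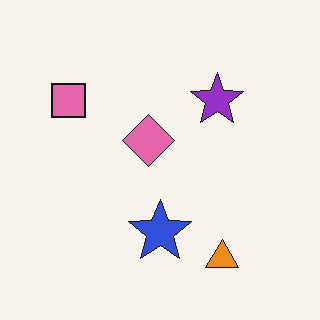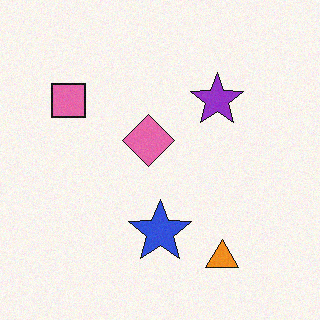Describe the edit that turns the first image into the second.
The image was degraded with light additive noise.

Random speckle covers the whole image, including the flat background.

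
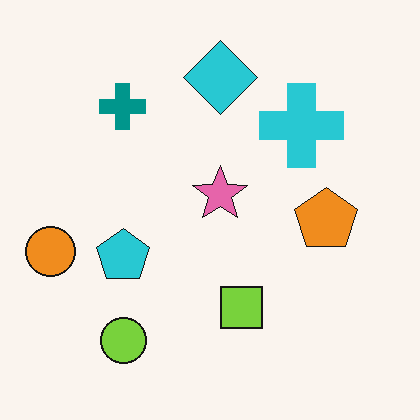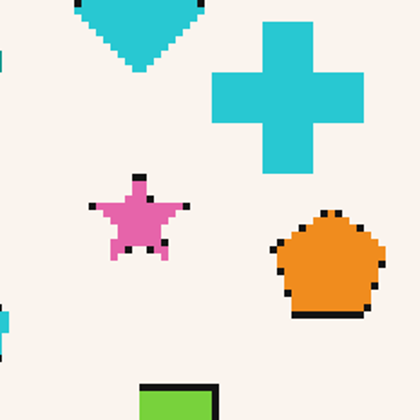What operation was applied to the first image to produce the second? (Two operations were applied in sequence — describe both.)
The image was lightly pixelated (a mild mosaic effect), then cropped to a noticeably smaller region and rescaled.

Shapes are reduced to large square blocks; fine edges and outlines are lost — a downscale-then-upscale (mosaic) effect. The visible shapes are larger and the field of view is narrower; shapes near the original edges may be partly or wholly outside the frame — a crop-and-rescale.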